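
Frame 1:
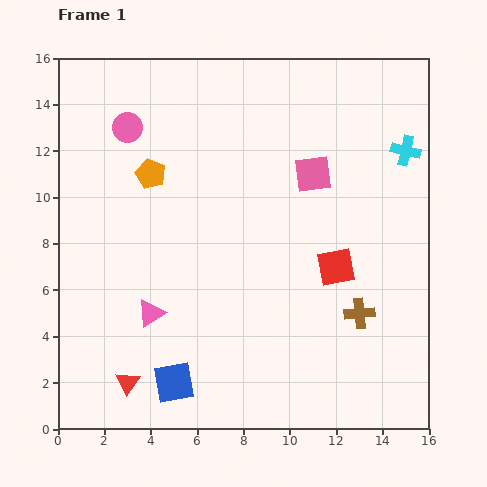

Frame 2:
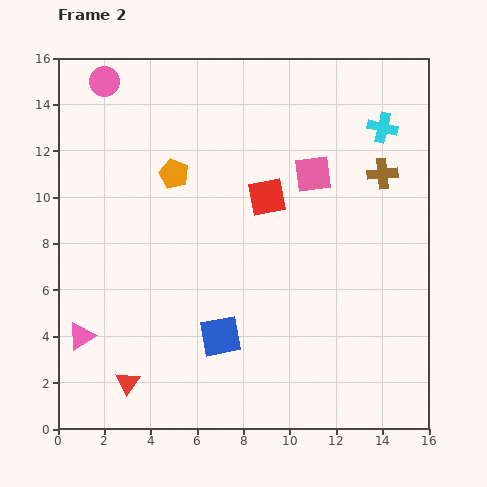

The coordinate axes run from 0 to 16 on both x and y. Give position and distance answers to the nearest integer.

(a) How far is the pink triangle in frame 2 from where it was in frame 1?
3

The pink triangle moved from (4, 5) to (1, 4), a distance of √(3² + 1²) ≈ 3.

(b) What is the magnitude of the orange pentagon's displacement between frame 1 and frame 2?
1

The orange pentagon moved from (4, 11) to (5, 11), a distance of √(1² + 0²) ≈ 1.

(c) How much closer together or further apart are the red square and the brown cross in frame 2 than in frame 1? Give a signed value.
+3

Distance in frame 1: 2. Distance in frame 2: 5.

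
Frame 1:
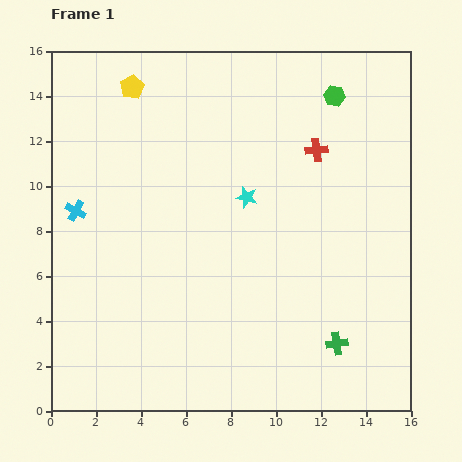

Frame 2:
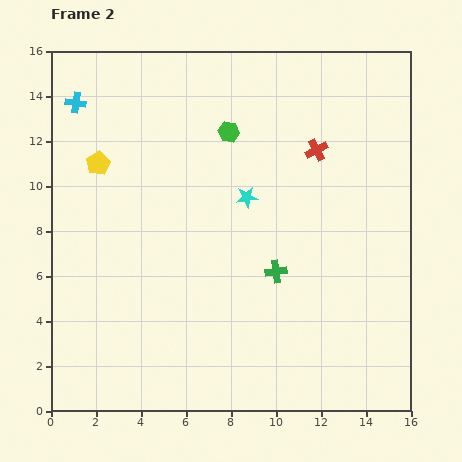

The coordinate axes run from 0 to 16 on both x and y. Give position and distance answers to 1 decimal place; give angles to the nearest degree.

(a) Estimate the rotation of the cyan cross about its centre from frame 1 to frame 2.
21° counter-clockwise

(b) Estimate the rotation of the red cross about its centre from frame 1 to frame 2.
21° counter-clockwise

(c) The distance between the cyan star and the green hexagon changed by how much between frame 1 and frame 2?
-3.0

Distance in frame 1: 6.0. Distance in frame 2: 3.0.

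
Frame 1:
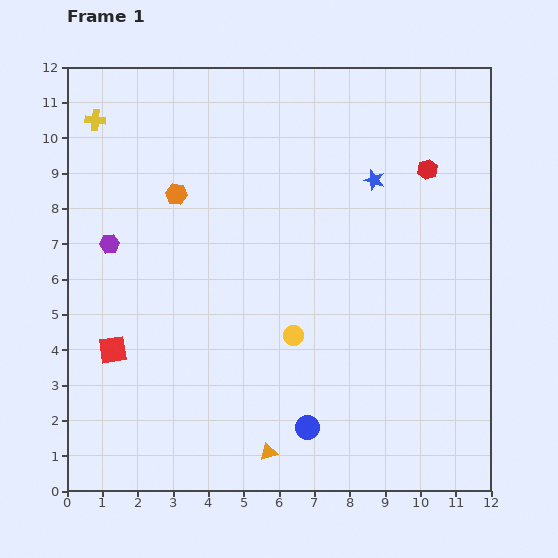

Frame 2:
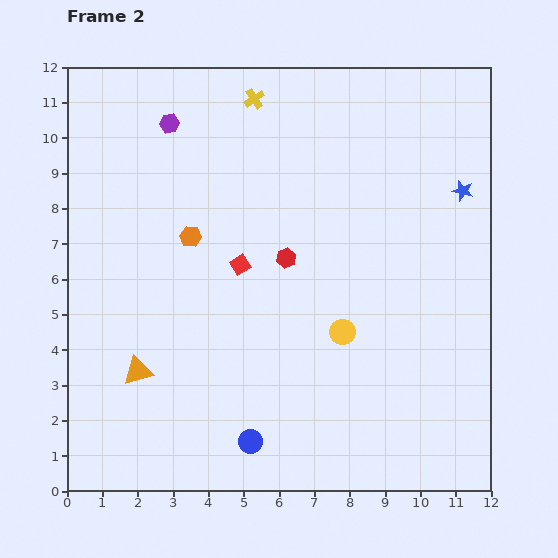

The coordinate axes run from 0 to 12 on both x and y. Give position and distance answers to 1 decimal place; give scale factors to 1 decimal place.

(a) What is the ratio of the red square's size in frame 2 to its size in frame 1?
0.7×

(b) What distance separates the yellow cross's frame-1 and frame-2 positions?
4.5

The yellow cross moved from (0.8, 10.5) to (5.3, 11.1), a distance of √(4.5² + 0.6²) ≈ 4.5.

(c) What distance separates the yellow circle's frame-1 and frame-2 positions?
1.4

The yellow circle moved from (6.4, 4.4) to (7.8, 4.5), a distance of √(1.4² + 0.1²) ≈ 1.4.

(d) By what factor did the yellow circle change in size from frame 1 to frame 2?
1.3×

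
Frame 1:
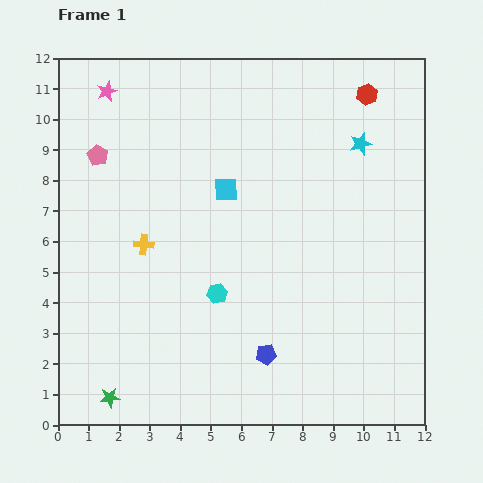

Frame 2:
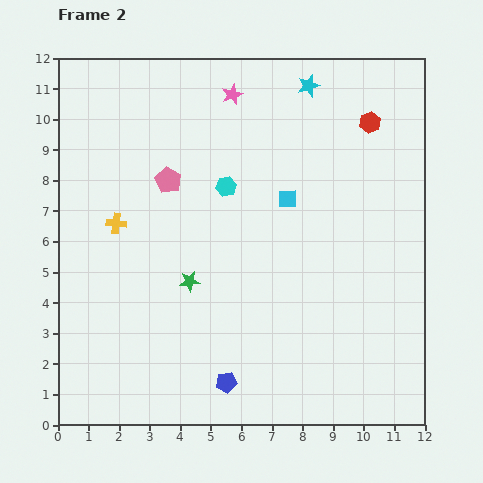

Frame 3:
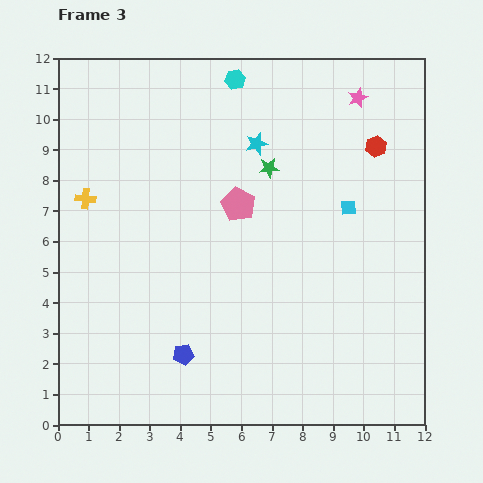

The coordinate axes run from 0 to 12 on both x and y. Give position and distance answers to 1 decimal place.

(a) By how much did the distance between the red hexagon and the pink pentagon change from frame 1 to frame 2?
-2.1

Distance in frame 1: 9.0. Distance in frame 2: 6.9.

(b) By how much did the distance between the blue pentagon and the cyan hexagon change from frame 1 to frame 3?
+6.6

Distance in frame 1: 2.6. Distance in frame 3: 9.2.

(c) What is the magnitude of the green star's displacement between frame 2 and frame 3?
4.5

The green star moved from (4.3, 4.7) to (6.9, 8.4), a distance of √(2.6² + 3.7²) ≈ 4.5.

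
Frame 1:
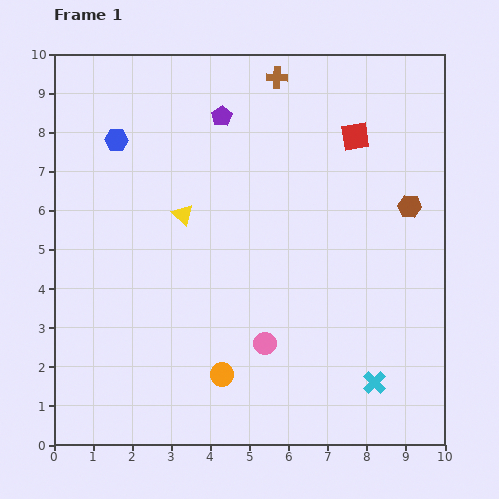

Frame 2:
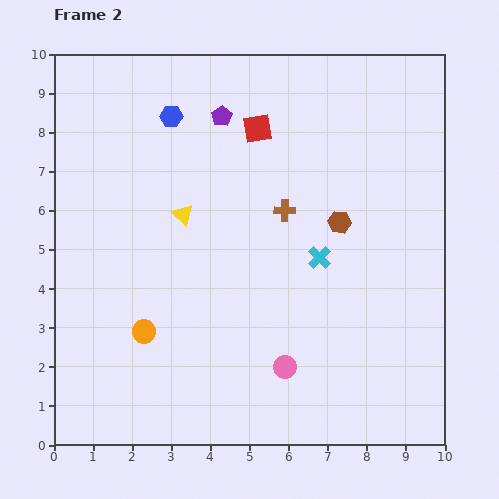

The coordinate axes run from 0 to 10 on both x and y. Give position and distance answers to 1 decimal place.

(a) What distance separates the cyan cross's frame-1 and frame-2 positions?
3.5

The cyan cross moved from (8.2, 1.6) to (6.8, 4.8), a distance of √(1.4² + 3.2²) ≈ 3.5.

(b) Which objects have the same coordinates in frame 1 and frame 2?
the yellow triangle, the purple pentagon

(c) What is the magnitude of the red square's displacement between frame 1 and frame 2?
2.5

The red square moved from (7.7, 7.9) to (5.2, 8.1), a distance of √(2.5² + 0.2²) ≈ 2.5.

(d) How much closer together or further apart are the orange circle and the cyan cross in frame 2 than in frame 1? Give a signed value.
+1.0

Distance in frame 1: 3.9. Distance in frame 2: 4.9.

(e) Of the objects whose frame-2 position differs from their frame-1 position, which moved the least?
the pink circle

(moved 0.8)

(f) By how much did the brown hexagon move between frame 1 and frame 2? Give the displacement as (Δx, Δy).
(-1.8, -0.4)

The brown hexagon was at (9.1, 6.1) in frame 1 and (7.3, 5.7) in frame 2.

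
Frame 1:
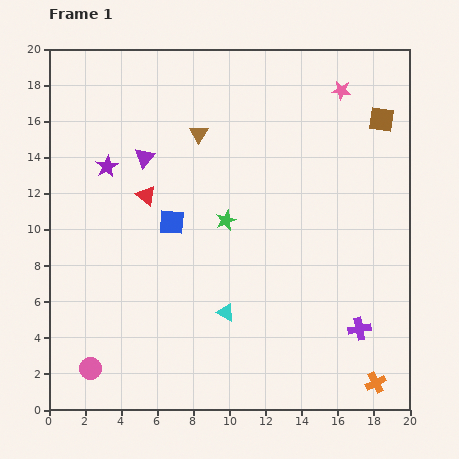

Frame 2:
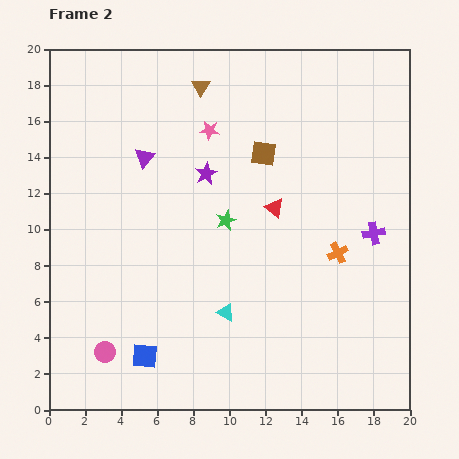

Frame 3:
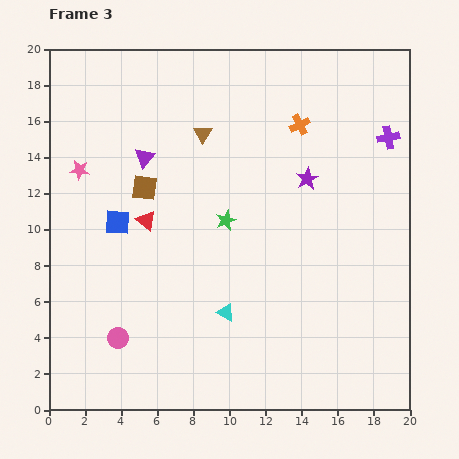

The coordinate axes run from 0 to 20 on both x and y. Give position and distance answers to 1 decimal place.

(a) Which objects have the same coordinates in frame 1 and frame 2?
the cyan triangle, the green star, the purple triangle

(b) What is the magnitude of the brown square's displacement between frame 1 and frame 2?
6.8

The brown square moved from (18.4, 16.1) to (11.9, 14.2), a distance of √(6.5² + 1.9²) ≈ 6.8.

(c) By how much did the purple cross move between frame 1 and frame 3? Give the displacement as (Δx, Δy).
(1.6, 10.6)

The purple cross was at (17.2, 4.5) in frame 1 and (18.8, 15.1) in frame 3.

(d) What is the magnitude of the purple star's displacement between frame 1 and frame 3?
11.1

The purple star moved from (3.2, 13.5) to (14.3, 12.8), a distance of √(11.1² + 0.7²) ≈ 11.1.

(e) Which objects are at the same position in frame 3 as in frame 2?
the cyan triangle, the green star, the purple triangle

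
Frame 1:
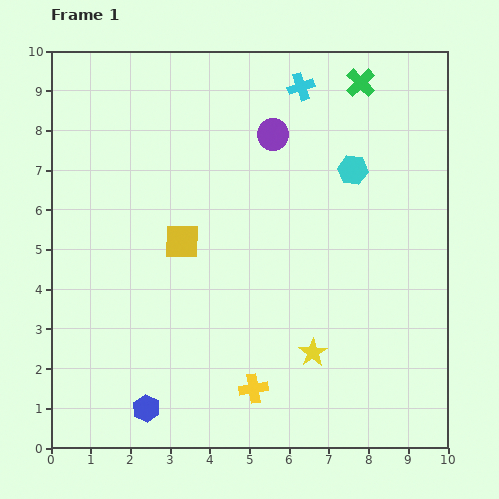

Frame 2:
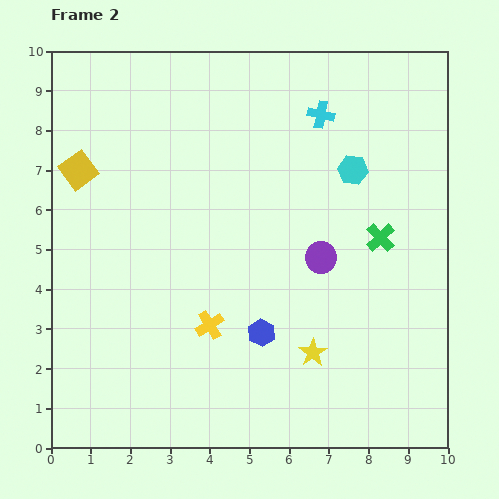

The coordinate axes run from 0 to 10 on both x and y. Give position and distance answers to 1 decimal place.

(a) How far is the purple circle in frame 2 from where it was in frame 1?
3.3

The purple circle moved from (5.6, 7.9) to (6.8, 4.8), a distance of √(1.2² + 3.1²) ≈ 3.3.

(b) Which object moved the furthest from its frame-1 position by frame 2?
the green cross

(moved 3.9; next 3.5)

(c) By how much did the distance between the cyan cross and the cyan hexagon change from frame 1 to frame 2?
-0.9

Distance in frame 1: 2.5. Distance in frame 2: 1.6.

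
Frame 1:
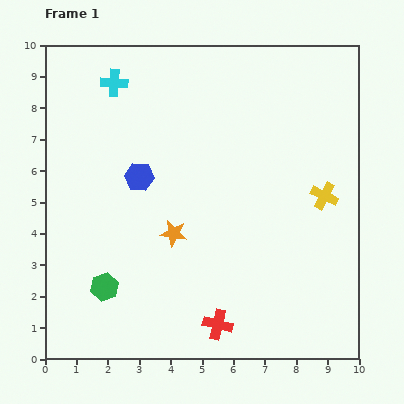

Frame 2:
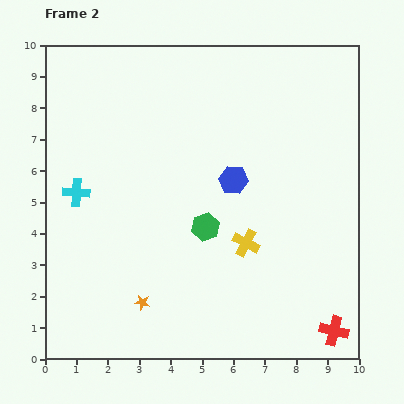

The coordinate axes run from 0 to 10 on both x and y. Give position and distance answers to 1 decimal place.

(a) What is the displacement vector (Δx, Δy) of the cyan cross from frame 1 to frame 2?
(-1.2, -3.5)

The cyan cross was at (2.2, 8.8) in frame 1 and (1.0, 5.3) in frame 2.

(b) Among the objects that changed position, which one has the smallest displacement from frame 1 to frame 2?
the orange star

(moved 2.4)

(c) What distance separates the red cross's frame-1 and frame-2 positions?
3.7

The red cross moved from (5.5, 1.1) to (9.2, 0.9), a distance of √(3.7² + 0.2²) ≈ 3.7.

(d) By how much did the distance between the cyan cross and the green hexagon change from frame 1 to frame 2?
-2.3

Distance in frame 1: 6.5. Distance in frame 2: 4.2.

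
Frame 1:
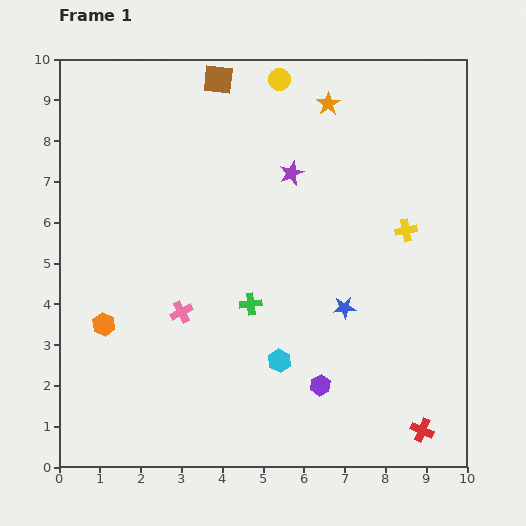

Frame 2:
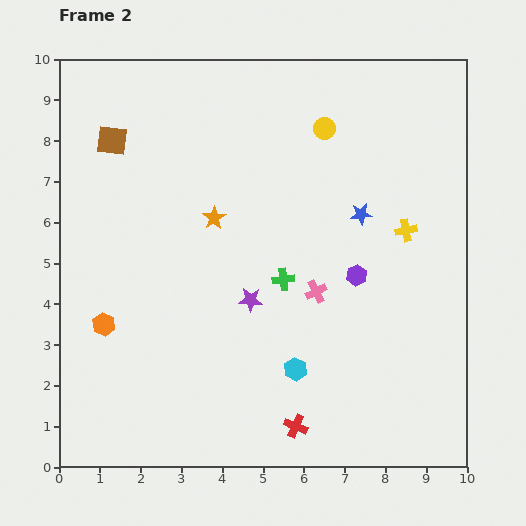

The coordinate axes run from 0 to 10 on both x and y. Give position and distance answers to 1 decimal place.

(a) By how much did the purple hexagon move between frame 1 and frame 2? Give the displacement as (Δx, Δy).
(0.9, 2.7)

The purple hexagon was at (6.4, 2.0) in frame 1 and (7.3, 4.7) in frame 2.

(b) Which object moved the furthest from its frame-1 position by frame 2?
the orange star

(moved 4.0; next 3.3)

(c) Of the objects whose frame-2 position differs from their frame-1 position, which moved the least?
the cyan hexagon

(moved 0.4)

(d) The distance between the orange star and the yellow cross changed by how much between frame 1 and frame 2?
+1.1

Distance in frame 1: 3.6. Distance in frame 2: 4.7.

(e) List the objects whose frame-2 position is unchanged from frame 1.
the yellow cross, the orange hexagon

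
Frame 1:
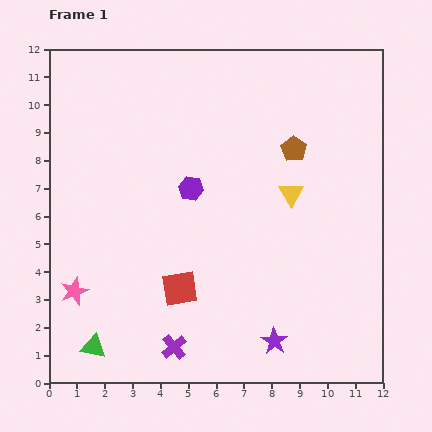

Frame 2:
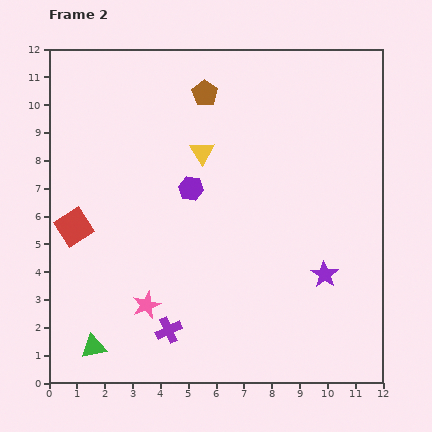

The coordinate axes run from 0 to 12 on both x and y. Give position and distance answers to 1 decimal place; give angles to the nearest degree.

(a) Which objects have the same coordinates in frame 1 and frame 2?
the purple hexagon, the green triangle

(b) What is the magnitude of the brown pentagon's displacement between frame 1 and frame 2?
3.8

The brown pentagon moved from (8.8, 8.4) to (5.6, 10.4), a distance of √(3.2² + 2.0²) ≈ 3.8.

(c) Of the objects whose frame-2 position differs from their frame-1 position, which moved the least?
the purple cross

(moved 0.6)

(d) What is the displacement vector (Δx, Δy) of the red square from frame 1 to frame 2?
(-3.8, 2.2)

The red square was at (4.7, 3.4) in frame 1 and (0.9, 5.6) in frame 2.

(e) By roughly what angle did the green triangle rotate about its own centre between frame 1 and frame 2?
23° counter-clockwise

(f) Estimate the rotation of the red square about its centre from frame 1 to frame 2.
24° counter-clockwise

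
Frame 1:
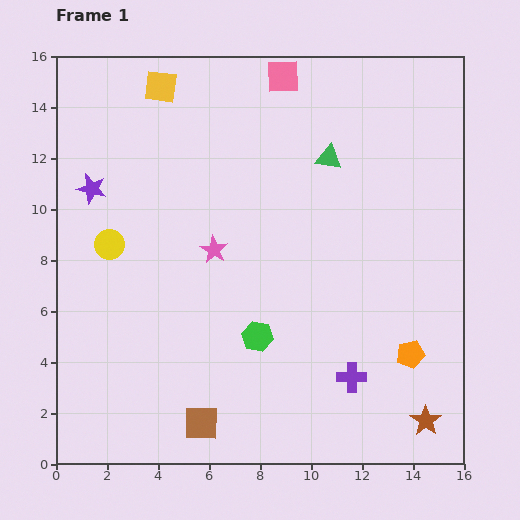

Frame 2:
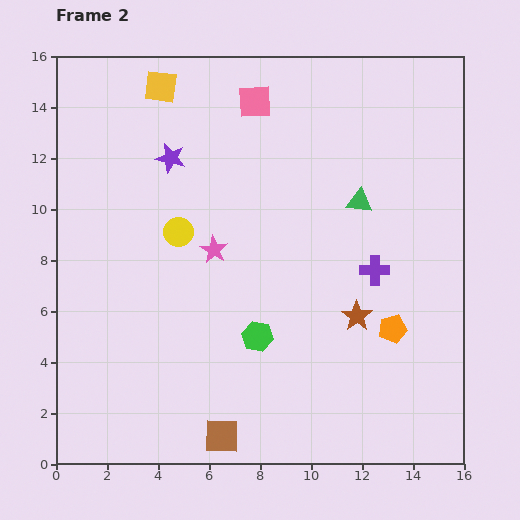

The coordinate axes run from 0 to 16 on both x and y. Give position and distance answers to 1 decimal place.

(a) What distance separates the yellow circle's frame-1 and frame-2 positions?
2.7

The yellow circle moved from (2.1, 8.6) to (4.8, 9.1), a distance of √(2.7² + 0.5²) ≈ 2.7.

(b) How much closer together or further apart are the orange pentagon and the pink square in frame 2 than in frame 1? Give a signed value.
-1.6

Distance in frame 1: 12.0. Distance in frame 2: 10.4.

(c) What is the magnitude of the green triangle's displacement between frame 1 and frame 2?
2.1

The green triangle moved from (10.7, 12.0) to (11.9, 10.3), a distance of √(1.2² + 1.7²) ≈ 2.1.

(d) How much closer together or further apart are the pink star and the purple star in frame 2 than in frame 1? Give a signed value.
-1.4

Distance in frame 1: 5.4. Distance in frame 2: 4.0.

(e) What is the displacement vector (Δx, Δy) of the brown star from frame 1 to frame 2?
(-2.7, 4.1)

The brown star was at (14.5, 1.7) in frame 1 and (11.8, 5.8) in frame 2.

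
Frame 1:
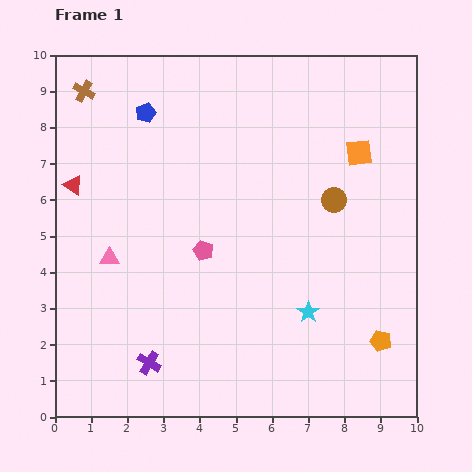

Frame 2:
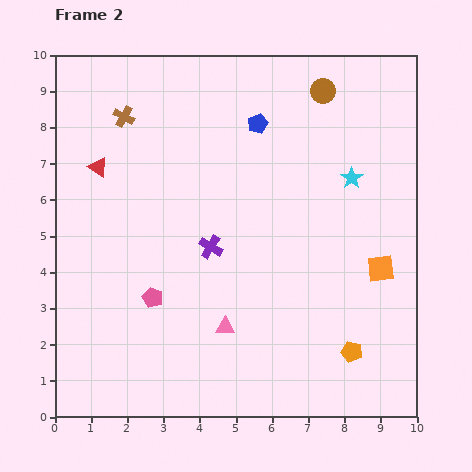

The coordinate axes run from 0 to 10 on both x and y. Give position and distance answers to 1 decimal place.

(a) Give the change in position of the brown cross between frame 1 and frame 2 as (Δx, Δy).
(1.1, -0.7)

The brown cross was at (0.8, 9.0) in frame 1 and (1.9, 8.3) in frame 2.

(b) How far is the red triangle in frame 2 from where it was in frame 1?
0.9

The red triangle moved from (0.5, 6.4) to (1.2, 6.9), a distance of √(0.7² + 0.5²) ≈ 0.9.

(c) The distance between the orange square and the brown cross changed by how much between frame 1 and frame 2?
+0.4

Distance in frame 1: 7.8. Distance in frame 2: 8.2.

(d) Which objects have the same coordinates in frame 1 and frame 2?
none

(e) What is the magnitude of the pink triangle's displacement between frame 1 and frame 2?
3.7

The pink triangle moved from (1.5, 4.4) to (4.7, 2.5), a distance of √(3.2² + 1.9²) ≈ 3.7.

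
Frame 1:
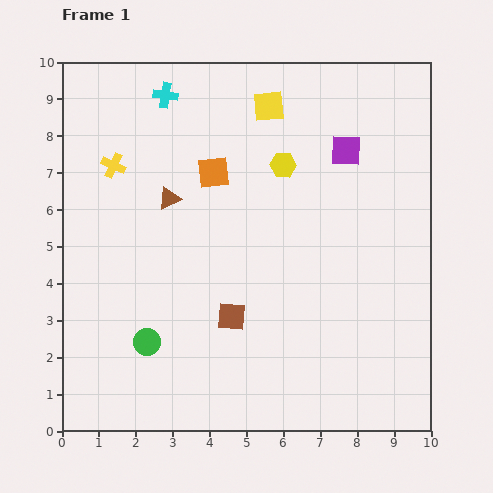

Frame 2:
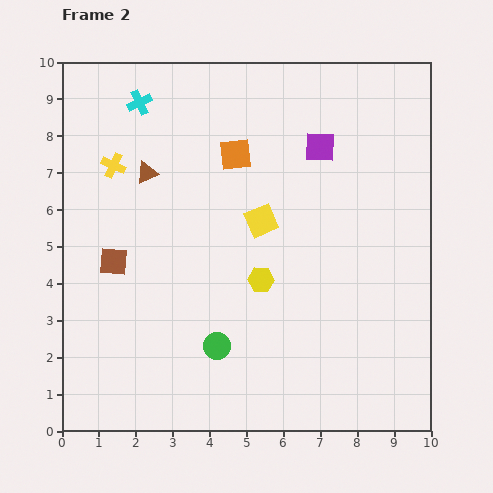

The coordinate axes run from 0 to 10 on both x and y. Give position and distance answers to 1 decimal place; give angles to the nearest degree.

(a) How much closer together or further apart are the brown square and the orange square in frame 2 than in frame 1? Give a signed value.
+0.5

Distance in frame 1: 3.9. Distance in frame 2: 4.4.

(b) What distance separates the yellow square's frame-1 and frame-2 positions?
3.1

The yellow square moved from (5.6, 8.8) to (5.4, 5.7), a distance of √(0.2² + 3.1²) ≈ 3.1.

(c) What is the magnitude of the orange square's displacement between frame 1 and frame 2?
0.8

The orange square moved from (4.1, 7.0) to (4.7, 7.5), a distance of √(0.6² + 0.5²) ≈ 0.8.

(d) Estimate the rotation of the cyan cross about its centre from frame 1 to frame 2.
34° counter-clockwise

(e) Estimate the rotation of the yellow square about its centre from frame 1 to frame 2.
18° counter-clockwise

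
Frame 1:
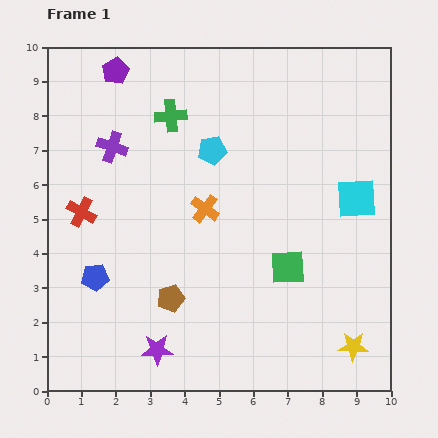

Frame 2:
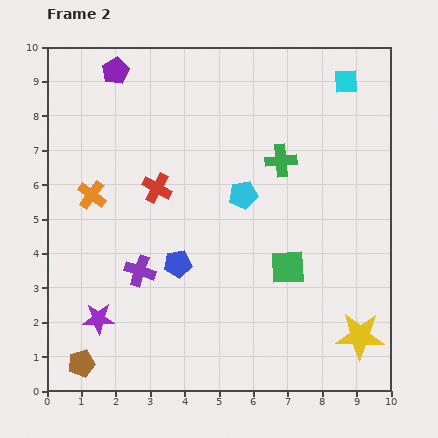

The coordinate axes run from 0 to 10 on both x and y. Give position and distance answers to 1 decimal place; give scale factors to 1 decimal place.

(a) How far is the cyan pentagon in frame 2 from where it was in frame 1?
1.6

The cyan pentagon moved from (4.8, 7.0) to (5.7, 5.7), a distance of √(0.9² + 1.3²) ≈ 1.6.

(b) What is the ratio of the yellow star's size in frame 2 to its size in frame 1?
1.6×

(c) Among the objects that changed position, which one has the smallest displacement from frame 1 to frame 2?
the yellow star

(moved 0.4)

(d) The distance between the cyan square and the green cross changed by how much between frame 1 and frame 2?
-2.9

Distance in frame 1: 5.9. Distance in frame 2: 3.0.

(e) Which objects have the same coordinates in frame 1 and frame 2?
the green square, the purple pentagon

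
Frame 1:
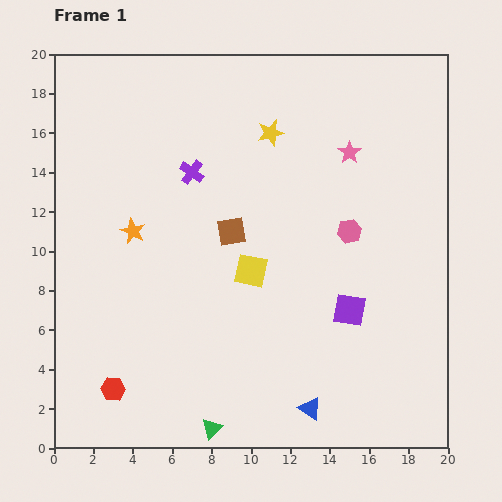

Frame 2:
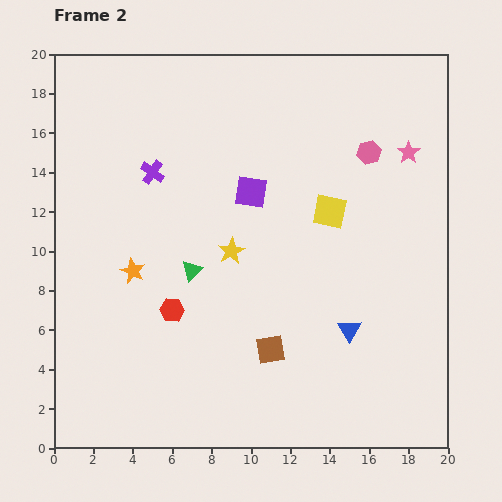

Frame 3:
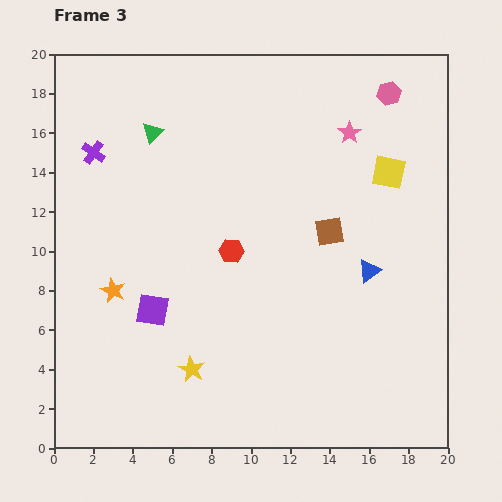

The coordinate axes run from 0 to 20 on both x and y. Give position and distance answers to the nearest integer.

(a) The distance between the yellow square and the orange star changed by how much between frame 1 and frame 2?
+4

Distance in frame 1: 6. Distance in frame 2: 10.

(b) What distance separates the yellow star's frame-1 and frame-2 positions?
6

The yellow star moved from (11, 16) to (9, 10), a distance of √(2² + 6²) ≈ 6.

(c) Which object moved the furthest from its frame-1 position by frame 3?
the green triangle

(moved 15; next 13)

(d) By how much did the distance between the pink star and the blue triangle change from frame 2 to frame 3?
-2

Distance in frame 2: 9. Distance in frame 3: 7.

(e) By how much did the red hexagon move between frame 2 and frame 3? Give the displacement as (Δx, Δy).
(3, 3)

The red hexagon was at (6, 7) in frame 2 and (9, 10) in frame 3.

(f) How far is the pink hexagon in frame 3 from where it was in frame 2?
3

The pink hexagon moved from (16, 15) to (17, 18), a distance of √(1² + 3²) ≈ 3.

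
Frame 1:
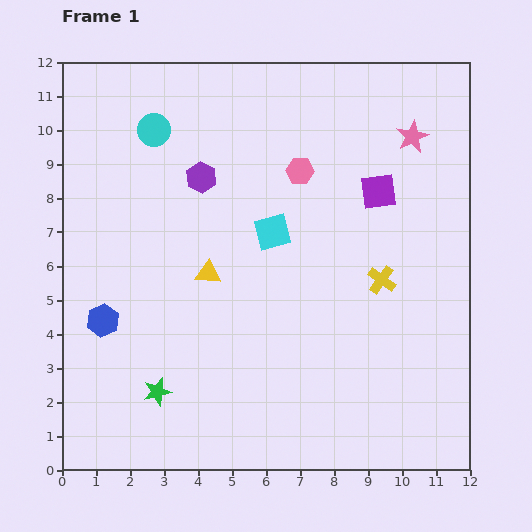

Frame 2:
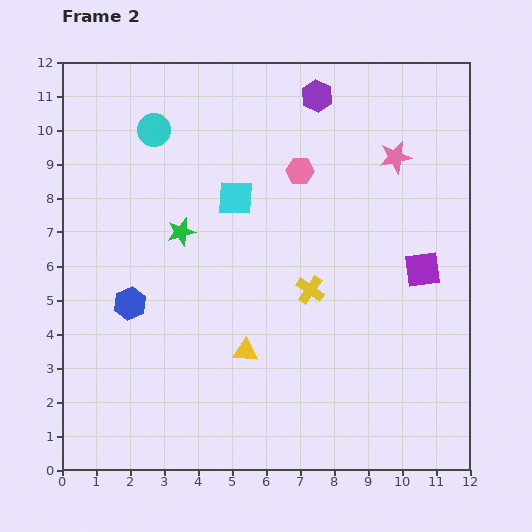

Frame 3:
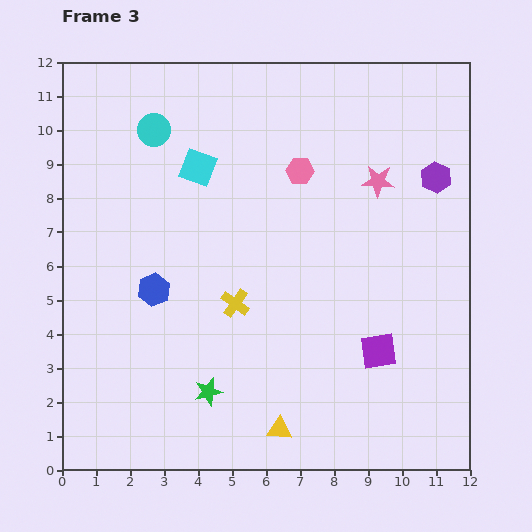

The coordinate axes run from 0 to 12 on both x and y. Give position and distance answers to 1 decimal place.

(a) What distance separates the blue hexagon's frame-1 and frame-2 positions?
0.9

The blue hexagon moved from (1.2, 4.4) to (2.0, 4.9), a distance of √(0.8² + 0.5²) ≈ 0.9.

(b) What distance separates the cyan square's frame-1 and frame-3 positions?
2.9

The cyan square moved from (6.2, 7.0) to (4.0, 8.9), a distance of √(2.2² + 1.9²) ≈ 2.9.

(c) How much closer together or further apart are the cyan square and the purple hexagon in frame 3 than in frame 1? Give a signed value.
+4.4

Distance in frame 1: 2.6. Distance in frame 3: 7.0.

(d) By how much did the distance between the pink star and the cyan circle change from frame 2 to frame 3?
-0.3

Distance in frame 2: 7.1. Distance in frame 3: 6.8.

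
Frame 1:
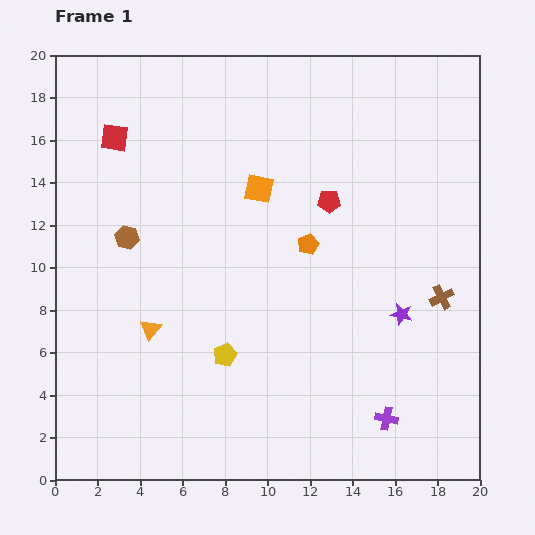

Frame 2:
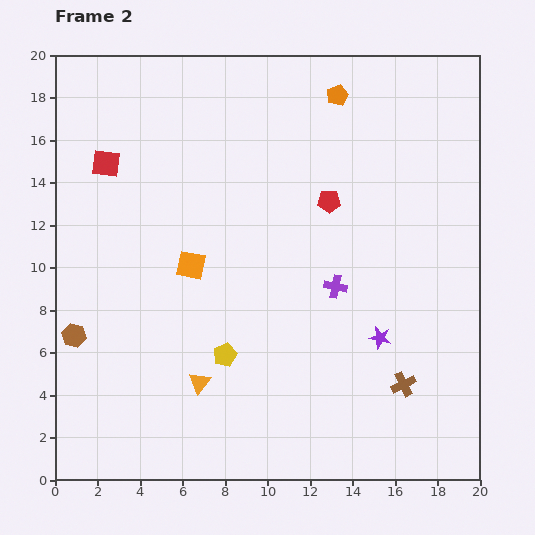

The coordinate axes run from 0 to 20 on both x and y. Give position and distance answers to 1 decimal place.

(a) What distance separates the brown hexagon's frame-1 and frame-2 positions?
5.2

The brown hexagon moved from (3.4, 11.4) to (0.9, 6.8), a distance of √(2.5² + 4.6²) ≈ 5.2.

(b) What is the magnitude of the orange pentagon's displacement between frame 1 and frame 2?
7.1

The orange pentagon moved from (11.9, 11.1) to (13.3, 18.1), a distance of √(1.4² + 7.0²) ≈ 7.1.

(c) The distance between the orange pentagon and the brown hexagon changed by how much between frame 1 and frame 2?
+8.3

Distance in frame 1: 8.5. Distance in frame 2: 16.8.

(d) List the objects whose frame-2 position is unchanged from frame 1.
the yellow pentagon, the red pentagon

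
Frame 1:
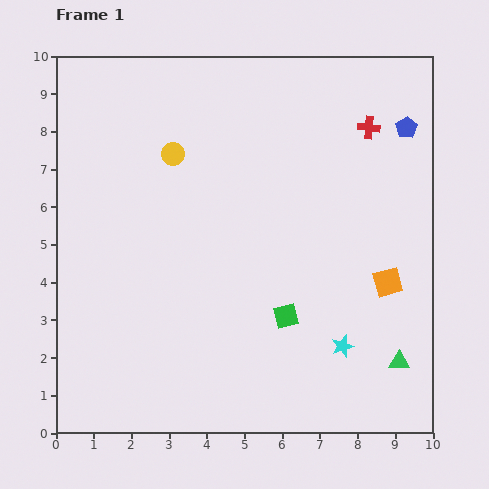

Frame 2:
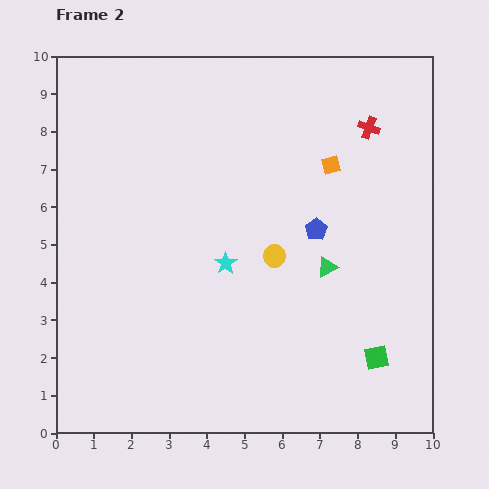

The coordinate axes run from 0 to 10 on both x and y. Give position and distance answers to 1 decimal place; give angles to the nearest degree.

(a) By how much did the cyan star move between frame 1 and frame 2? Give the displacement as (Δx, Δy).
(-3.1, 2.2)

The cyan star was at (7.6, 2.3) in frame 1 and (4.5, 4.5) in frame 2.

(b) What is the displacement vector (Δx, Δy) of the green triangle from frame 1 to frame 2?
(-1.9, 2.5)

The green triangle was at (9.1, 1.9) in frame 1 and (7.2, 4.4) in frame 2.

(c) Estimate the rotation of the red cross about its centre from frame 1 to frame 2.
15° clockwise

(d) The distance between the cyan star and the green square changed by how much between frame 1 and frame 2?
+3.0

Distance in frame 1: 1.7. Distance in frame 2: 4.7.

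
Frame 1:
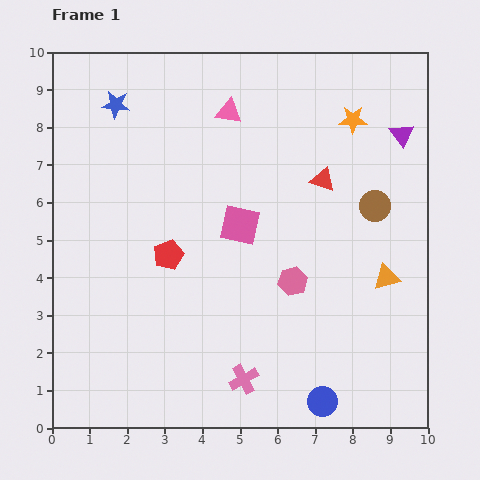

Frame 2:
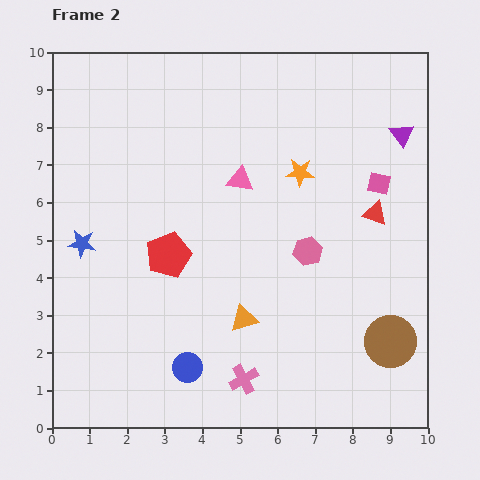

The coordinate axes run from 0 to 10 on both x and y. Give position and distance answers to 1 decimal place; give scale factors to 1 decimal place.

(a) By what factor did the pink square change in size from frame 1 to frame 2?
0.6×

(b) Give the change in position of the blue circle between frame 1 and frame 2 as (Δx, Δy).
(-3.6, 0.9)

The blue circle was at (7.2, 0.7) in frame 1 and (3.6, 1.6) in frame 2.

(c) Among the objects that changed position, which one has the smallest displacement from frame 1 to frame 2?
the pink hexagon

(moved 0.9)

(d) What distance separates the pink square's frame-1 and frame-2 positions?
3.9

The pink square moved from (5.0, 5.4) to (8.7, 6.5), a distance of √(3.7² + 1.1²) ≈ 3.9.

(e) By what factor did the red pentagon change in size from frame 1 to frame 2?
1.5×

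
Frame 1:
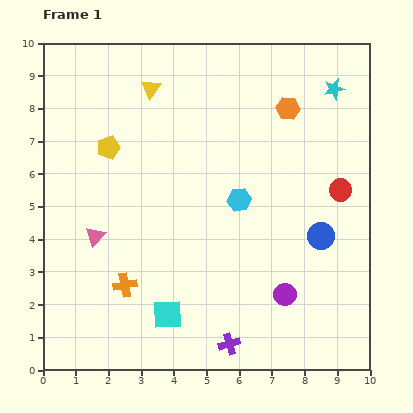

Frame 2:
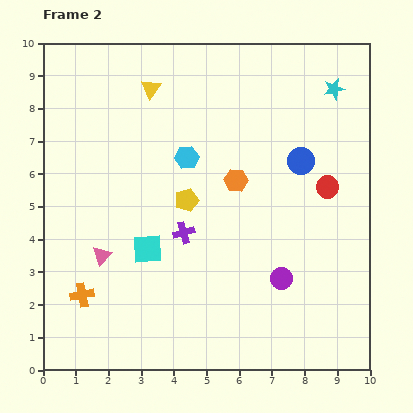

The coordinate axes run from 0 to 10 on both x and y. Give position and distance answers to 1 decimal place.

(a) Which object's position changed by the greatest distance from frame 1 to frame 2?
the purple cross

(moved 3.7; next 2.9)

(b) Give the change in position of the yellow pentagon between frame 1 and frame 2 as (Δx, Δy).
(2.4, -1.6)

The yellow pentagon was at (2.0, 6.8) in frame 1 and (4.4, 5.2) in frame 2.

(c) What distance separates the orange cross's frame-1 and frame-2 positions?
1.3

The orange cross moved from (2.5, 2.6) to (1.2, 2.3), a distance of √(1.3² + 0.3²) ≈ 1.3.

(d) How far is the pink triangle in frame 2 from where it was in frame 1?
0.6

The pink triangle moved from (1.6, 4.1) to (1.8, 3.5), a distance of √(0.2² + 0.6²) ≈ 0.6.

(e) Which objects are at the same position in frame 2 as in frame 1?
the yellow triangle, the cyan star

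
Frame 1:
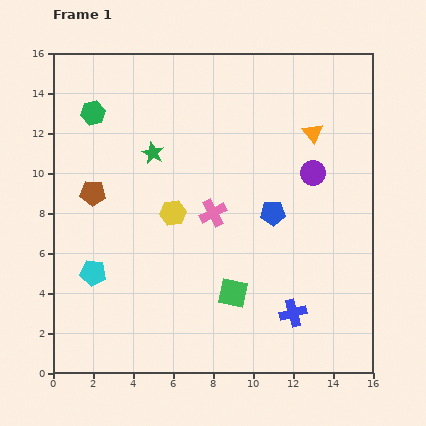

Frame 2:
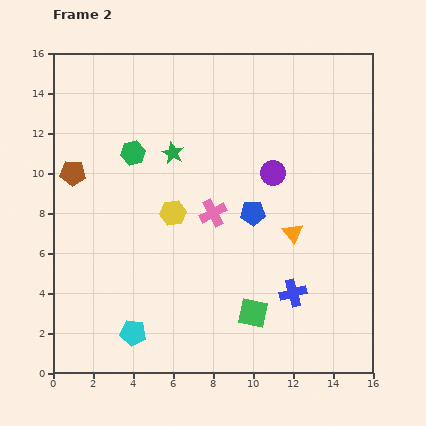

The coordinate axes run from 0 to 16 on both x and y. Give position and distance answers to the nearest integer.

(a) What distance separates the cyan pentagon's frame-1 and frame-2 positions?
4

The cyan pentagon moved from (2, 5) to (4, 2), a distance of √(2² + 3²) ≈ 4.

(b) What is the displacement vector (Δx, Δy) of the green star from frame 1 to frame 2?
(1, 0)

The green star was at (5, 11) in frame 1 and (6, 11) in frame 2.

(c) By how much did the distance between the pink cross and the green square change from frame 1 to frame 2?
+1

Distance in frame 1: 4. Distance in frame 2: 5.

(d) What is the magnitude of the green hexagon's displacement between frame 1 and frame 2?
3

The green hexagon moved from (2, 13) to (4, 11), a distance of √(2² + 2²) ≈ 3.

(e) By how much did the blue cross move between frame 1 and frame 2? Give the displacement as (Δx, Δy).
(0, 1)

The blue cross was at (12, 3) in frame 1 and (12, 4) in frame 2.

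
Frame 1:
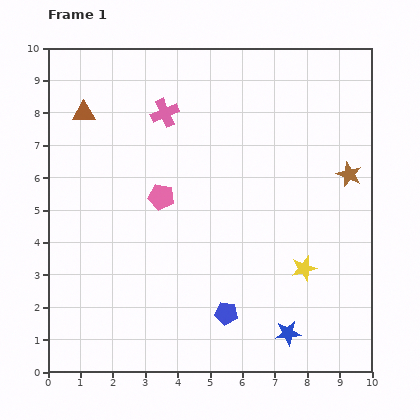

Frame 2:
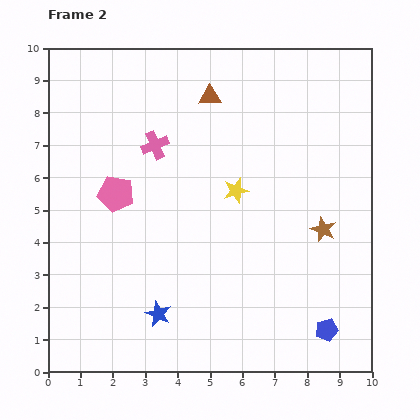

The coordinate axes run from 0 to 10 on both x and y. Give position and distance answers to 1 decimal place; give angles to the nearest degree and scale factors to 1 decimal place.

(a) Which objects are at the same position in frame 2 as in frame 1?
none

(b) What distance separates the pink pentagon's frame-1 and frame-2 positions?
1.4

The pink pentagon moved from (3.5, 5.4) to (2.1, 5.5), a distance of √(1.4² + 0.1²) ≈ 1.4.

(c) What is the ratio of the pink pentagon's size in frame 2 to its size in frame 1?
1.4×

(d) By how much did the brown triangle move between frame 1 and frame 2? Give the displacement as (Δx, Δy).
(3.9, 0.5)

The brown triangle was at (1.1, 8.0) in frame 1 and (5.0, 8.5) in frame 2.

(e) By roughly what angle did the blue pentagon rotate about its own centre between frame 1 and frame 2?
22° counter-clockwise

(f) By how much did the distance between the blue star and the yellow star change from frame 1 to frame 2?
+2.4

Distance in frame 1: 2.1. Distance in frame 2: 4.5.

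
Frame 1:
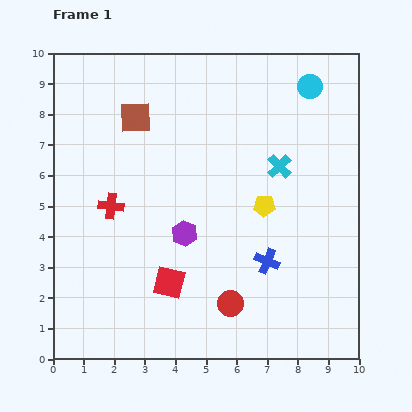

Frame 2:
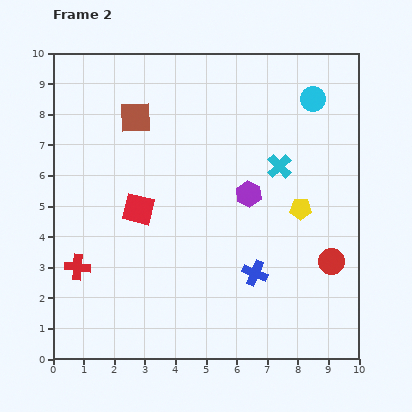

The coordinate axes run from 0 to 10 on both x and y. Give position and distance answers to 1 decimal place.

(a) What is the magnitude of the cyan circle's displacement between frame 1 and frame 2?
0.4

The cyan circle moved from (8.4, 8.9) to (8.5, 8.5), a distance of √(0.1² + 0.4²) ≈ 0.4.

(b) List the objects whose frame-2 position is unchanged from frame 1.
the cyan cross, the brown square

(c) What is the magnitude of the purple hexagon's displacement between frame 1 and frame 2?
2.5

The purple hexagon moved from (4.3, 4.1) to (6.4, 5.4), a distance of √(2.1² + 1.3²) ≈ 2.5.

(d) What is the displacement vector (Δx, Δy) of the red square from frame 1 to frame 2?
(-1.0, 2.4)

The red square was at (3.8, 2.5) in frame 1 and (2.8, 4.9) in frame 2.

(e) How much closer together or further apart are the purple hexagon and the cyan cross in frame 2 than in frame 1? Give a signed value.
-2.5

Distance in frame 1: 3.8. Distance in frame 2: 1.3.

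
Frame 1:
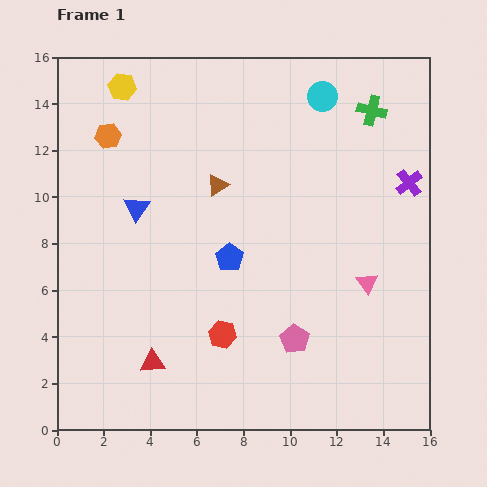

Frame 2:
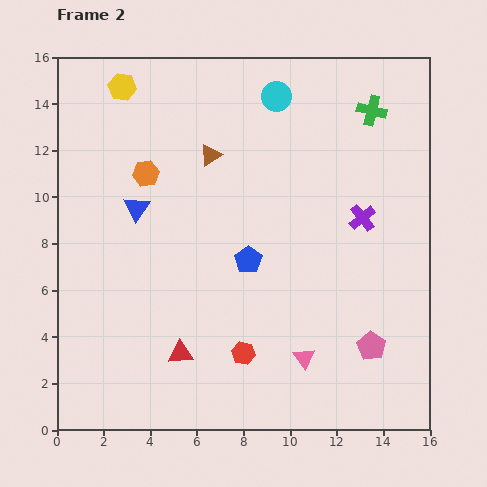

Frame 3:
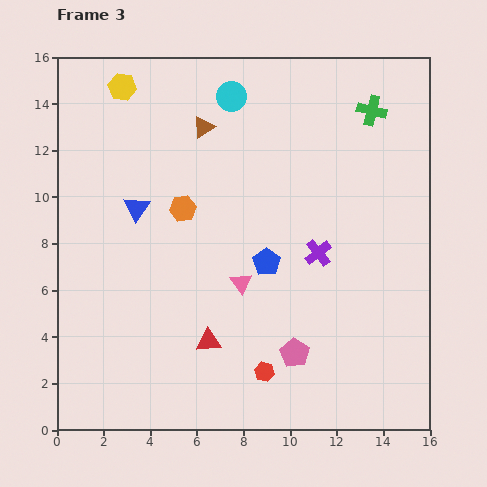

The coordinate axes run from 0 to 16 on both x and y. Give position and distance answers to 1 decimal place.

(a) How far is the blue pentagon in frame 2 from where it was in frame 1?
0.8

The blue pentagon moved from (7.4, 7.4) to (8.2, 7.3), a distance of √(0.8² + 0.1²) ≈ 0.8.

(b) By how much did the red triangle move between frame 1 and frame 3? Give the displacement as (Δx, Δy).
(2.4, 0.9)

The red triangle was at (4.1, 2.9) in frame 1 and (6.5, 3.8) in frame 3.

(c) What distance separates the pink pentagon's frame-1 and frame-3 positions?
0.6

The pink pentagon moved from (10.2, 3.9) to (10.2, 3.3), a distance of √(0.0² + 0.6²) ≈ 0.6.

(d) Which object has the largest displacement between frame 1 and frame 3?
the pink triangle

(moved 5.4; next 4.9)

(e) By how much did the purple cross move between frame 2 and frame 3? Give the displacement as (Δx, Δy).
(-1.9, -1.5)

The purple cross was at (13.1, 9.1) in frame 2 and (11.2, 7.6) in frame 3.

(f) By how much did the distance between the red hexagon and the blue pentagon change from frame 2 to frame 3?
+0.7

Distance in frame 2: 4.0. Distance in frame 3: 4.7.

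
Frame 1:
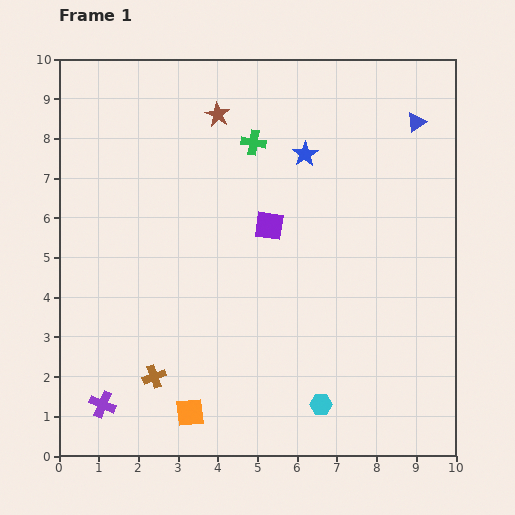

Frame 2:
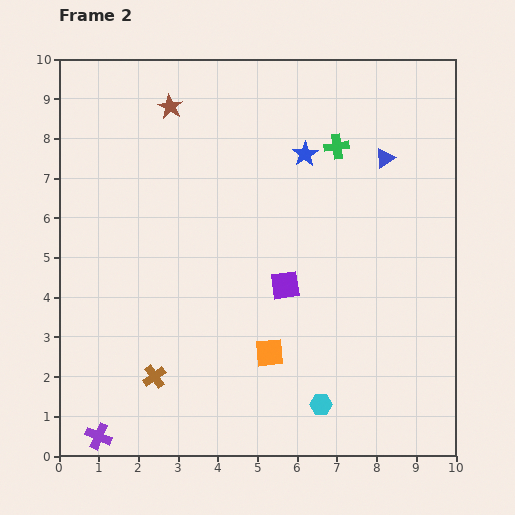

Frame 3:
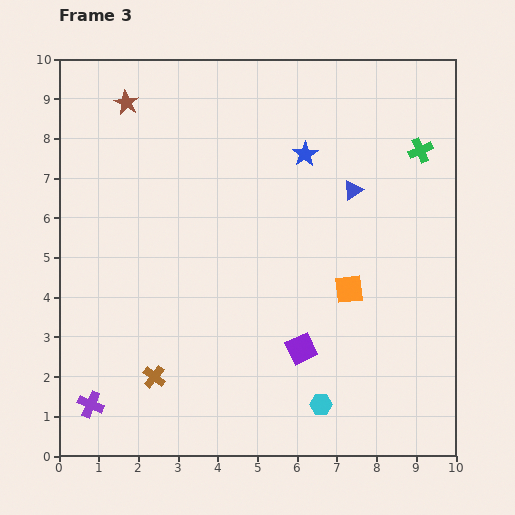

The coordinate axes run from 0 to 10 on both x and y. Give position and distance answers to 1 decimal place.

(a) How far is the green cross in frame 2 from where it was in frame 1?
2.1

The green cross moved from (4.9, 7.9) to (7.0, 7.8), a distance of √(2.1² + 0.1²) ≈ 2.1.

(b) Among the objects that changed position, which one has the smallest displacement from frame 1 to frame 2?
the purple cross

(moved 0.8)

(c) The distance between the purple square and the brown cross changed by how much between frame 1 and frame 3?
-1.0

Distance in frame 1: 4.8. Distance in frame 3: 3.8.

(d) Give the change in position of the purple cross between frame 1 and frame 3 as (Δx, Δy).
(-0.3, 0.0)

The purple cross was at (1.1, 1.3) in frame 1 and (0.8, 1.3) in frame 3.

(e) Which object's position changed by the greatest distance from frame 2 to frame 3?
the orange square

(moved 2.6; next 2.1)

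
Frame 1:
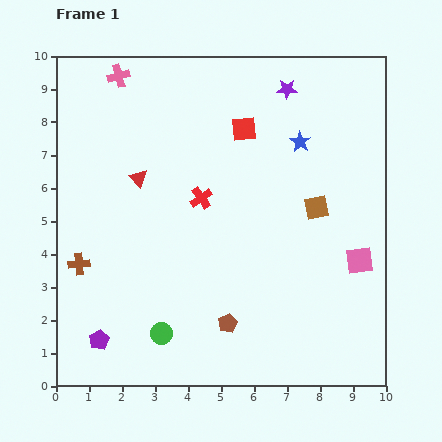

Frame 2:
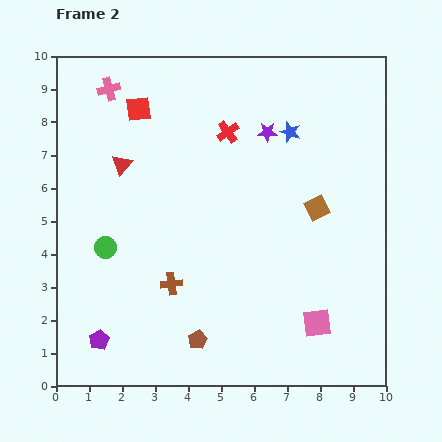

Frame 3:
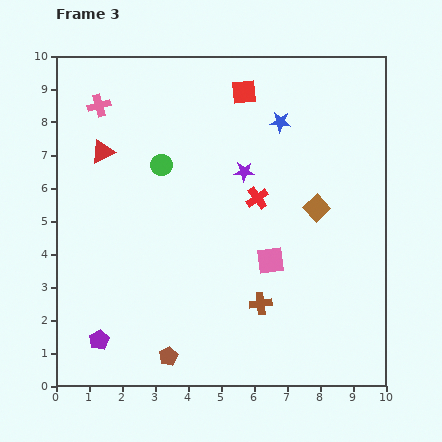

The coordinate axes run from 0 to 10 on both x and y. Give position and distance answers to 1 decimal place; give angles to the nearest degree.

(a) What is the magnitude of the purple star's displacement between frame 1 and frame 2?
1.4

The purple star moved from (7.0, 9.0) to (6.4, 7.7), a distance of √(0.6² + 1.3²) ≈ 1.4.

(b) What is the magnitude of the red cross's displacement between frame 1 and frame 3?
1.7

The red cross moved from (4.4, 5.7) to (6.1, 5.7), a distance of √(1.7² + 0.0²) ≈ 1.7.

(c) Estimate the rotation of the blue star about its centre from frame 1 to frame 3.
30° counter-clockwise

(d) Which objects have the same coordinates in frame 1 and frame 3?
the brown square, the purple pentagon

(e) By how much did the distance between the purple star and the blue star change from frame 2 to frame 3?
+1.2

Distance in frame 2: 0.7. Distance in frame 3: 1.9.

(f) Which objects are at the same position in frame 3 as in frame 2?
the brown square, the purple pentagon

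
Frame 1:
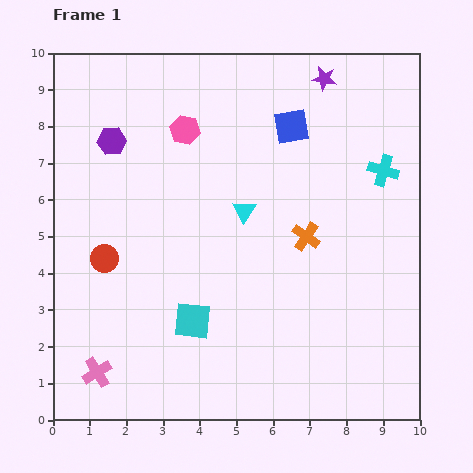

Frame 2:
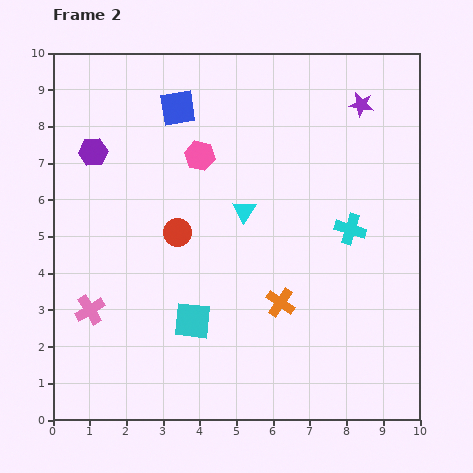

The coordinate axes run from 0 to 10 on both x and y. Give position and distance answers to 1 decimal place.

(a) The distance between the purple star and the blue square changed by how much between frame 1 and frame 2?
+3.4

Distance in frame 1: 1.6. Distance in frame 2: 5.0.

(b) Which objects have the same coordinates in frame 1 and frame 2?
the cyan square, the cyan triangle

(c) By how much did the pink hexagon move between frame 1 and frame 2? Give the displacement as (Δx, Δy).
(0.4, -0.7)

The pink hexagon was at (3.6, 7.9) in frame 1 and (4.0, 7.2) in frame 2.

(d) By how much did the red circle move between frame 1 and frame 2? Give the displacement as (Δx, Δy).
(2.0, 0.7)

The red circle was at (1.4, 4.4) in frame 1 and (3.4, 5.1) in frame 2.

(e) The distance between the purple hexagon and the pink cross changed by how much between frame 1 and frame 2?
-2.0

Distance in frame 1: 6.3. Distance in frame 2: 4.3.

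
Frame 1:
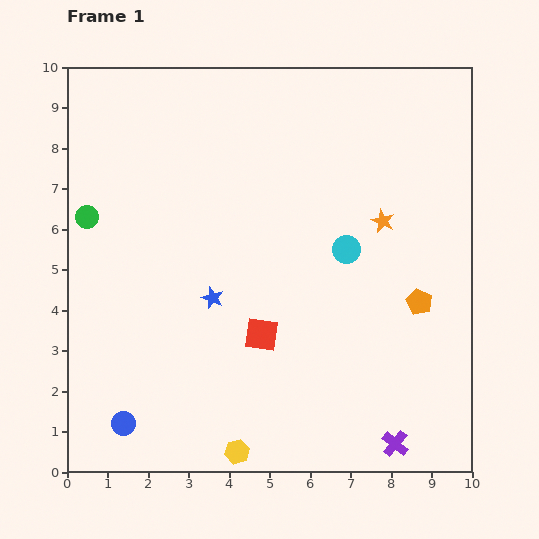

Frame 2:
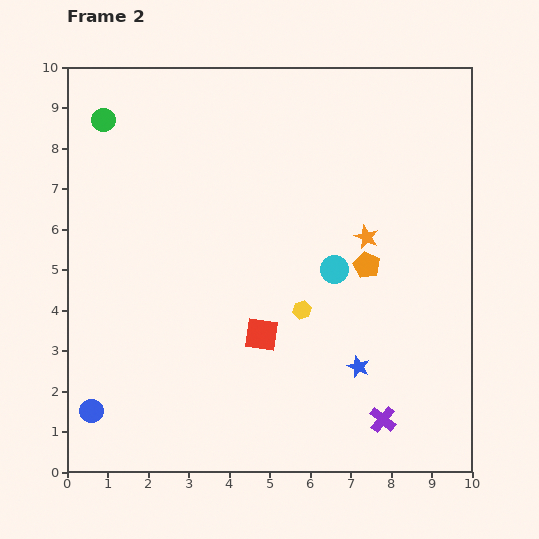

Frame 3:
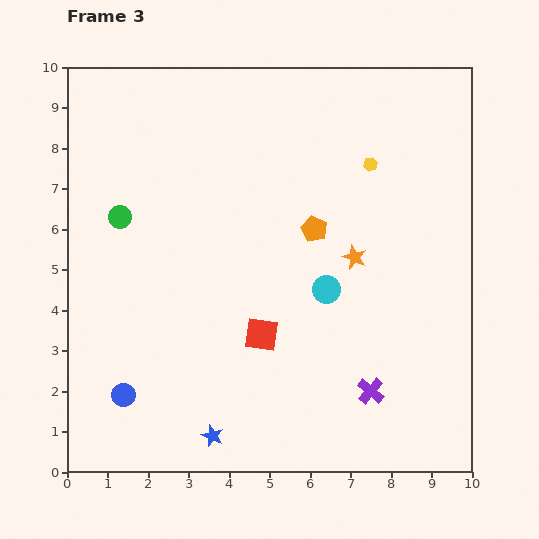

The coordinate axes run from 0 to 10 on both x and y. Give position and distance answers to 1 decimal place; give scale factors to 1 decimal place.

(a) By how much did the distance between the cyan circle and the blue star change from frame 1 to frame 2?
-1.0

Distance in frame 1: 3.5. Distance in frame 2: 2.5.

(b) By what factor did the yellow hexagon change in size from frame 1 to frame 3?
0.6×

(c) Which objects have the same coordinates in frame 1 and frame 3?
the red square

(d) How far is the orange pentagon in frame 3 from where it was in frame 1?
3.2

The orange pentagon moved from (8.7, 4.2) to (6.1, 6.0), a distance of √(2.6² + 1.8²) ≈ 3.2.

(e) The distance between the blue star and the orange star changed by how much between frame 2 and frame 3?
+2.4

Distance in frame 2: 3.2. Distance in frame 3: 5.6.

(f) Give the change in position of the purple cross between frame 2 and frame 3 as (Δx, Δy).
(-0.3, 0.7)

The purple cross was at (7.8, 1.3) in frame 2 and (7.5, 2.0) in frame 3.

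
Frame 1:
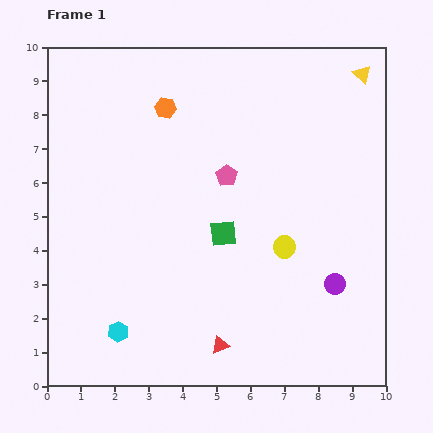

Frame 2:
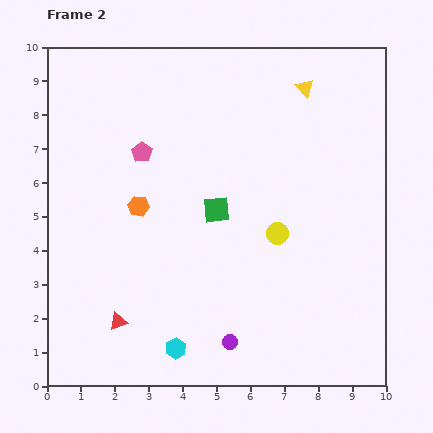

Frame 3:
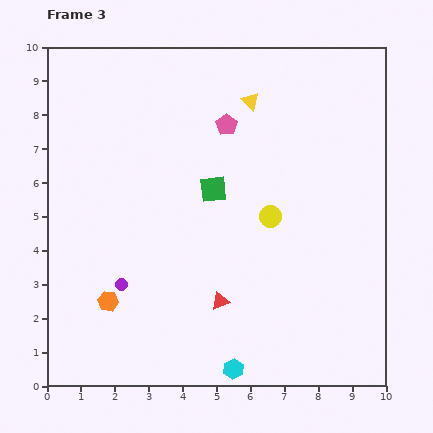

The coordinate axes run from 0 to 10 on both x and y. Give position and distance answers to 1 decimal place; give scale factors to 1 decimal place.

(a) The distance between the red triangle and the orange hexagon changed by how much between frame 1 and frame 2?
-3.7

Distance in frame 1: 7.2. Distance in frame 2: 3.5.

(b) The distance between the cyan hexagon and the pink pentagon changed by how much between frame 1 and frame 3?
+1.6

Distance in frame 1: 5.6. Distance in frame 3: 7.2.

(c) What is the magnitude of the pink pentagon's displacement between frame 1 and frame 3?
1.5

The pink pentagon moved from (5.3, 6.2) to (5.3, 7.7), a distance of √(0.0² + 1.5²) ≈ 1.5.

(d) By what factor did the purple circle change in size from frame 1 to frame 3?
0.6×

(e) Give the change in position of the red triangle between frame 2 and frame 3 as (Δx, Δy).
(3.0, 0.6)

The red triangle was at (2.1, 1.9) in frame 2 and (5.1, 2.5) in frame 3.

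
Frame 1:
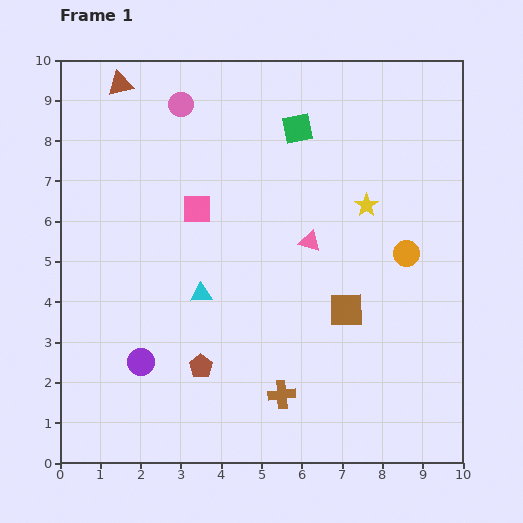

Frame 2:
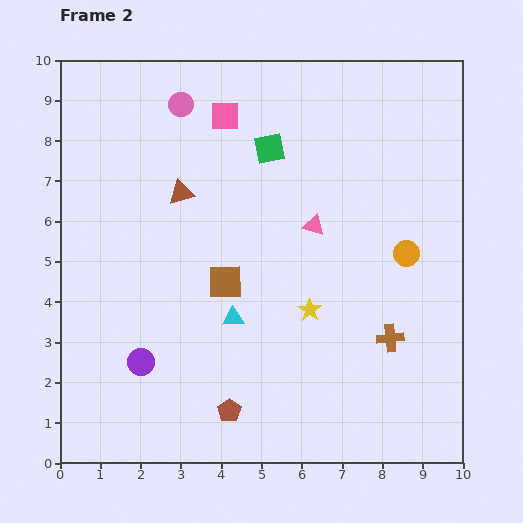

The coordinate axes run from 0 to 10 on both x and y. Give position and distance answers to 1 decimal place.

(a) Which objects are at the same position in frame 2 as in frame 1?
the orange circle, the purple circle, the pink circle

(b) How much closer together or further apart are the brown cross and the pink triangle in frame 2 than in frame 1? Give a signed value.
-0.5

Distance in frame 1: 3.9. Distance in frame 2: 3.4.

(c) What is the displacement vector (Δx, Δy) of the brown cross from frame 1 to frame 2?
(2.7, 1.4)

The brown cross was at (5.5, 1.7) in frame 1 and (8.2, 3.1) in frame 2.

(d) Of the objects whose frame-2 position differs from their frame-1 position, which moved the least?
the pink triangle

(moved 0.4)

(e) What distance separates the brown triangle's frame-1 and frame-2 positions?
3.1

The brown triangle moved from (1.5, 9.4) to (3.0, 6.7), a distance of √(1.5² + 2.7²) ≈ 3.1.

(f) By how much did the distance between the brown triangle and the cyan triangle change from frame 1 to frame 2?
-2.2

Distance in frame 1: 5.6. Distance in frame 2: 3.4.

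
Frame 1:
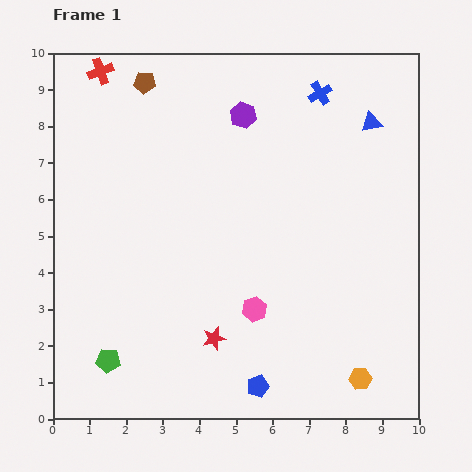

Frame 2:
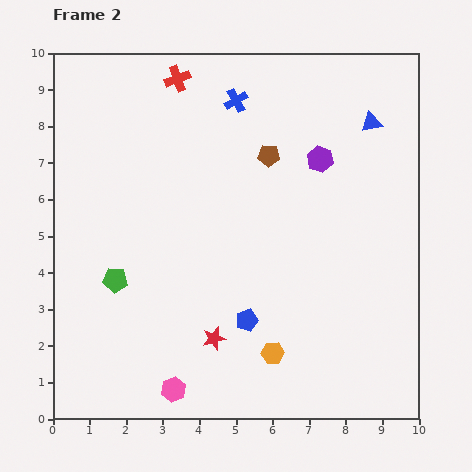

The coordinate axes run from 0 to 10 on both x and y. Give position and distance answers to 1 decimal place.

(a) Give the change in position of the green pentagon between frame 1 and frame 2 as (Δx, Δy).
(0.2, 2.2)

The green pentagon was at (1.5, 1.6) in frame 1 and (1.7, 3.8) in frame 2.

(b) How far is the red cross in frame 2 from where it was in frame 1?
2.1

The red cross moved from (1.3, 9.5) to (3.4, 9.3), a distance of √(2.1² + 0.2²) ≈ 2.1.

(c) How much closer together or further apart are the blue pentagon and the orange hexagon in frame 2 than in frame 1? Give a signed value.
-1.7

Distance in frame 1: 2.8. Distance in frame 2: 1.1.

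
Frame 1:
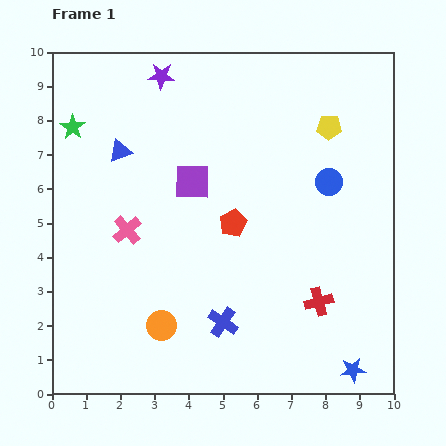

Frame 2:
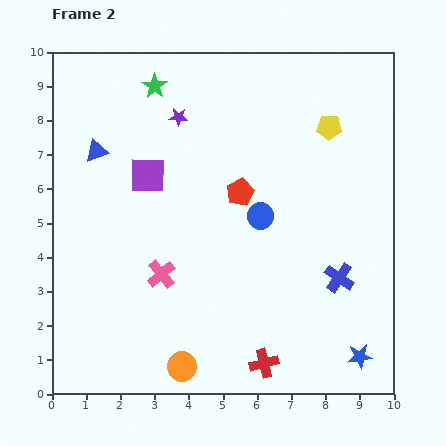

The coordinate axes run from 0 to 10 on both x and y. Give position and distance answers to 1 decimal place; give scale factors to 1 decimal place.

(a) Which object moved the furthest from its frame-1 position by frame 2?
the blue cross

(moved 3.6; next 2.7)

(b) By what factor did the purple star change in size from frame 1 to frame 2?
0.7×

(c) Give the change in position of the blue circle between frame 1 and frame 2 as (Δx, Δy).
(-2.0, -1.0)

The blue circle was at (8.1, 6.2) in frame 1 and (6.1, 5.2) in frame 2.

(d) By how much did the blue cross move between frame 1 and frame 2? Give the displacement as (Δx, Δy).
(3.4, 1.3)

The blue cross was at (5.0, 2.1) in frame 1 and (8.4, 3.4) in frame 2.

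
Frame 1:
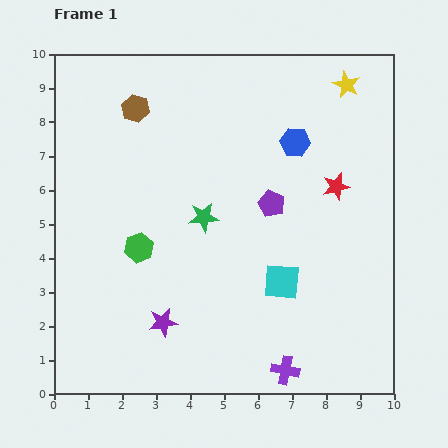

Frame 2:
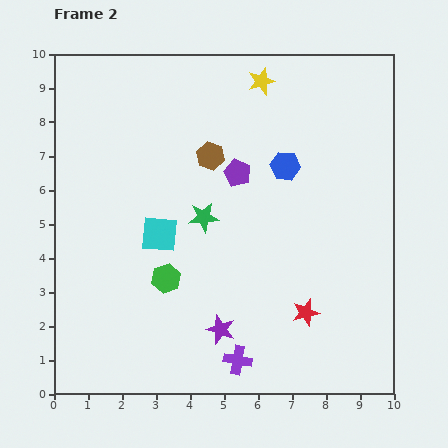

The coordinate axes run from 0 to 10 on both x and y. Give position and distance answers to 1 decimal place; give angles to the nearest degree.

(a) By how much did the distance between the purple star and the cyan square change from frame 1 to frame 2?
-0.4

Distance in frame 1: 3.7. Distance in frame 2: 3.3.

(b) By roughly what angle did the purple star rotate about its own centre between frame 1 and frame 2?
29° clockwise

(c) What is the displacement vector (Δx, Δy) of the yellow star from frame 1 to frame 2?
(-2.5, 0.1)

The yellow star was at (8.6, 9.1) in frame 1 and (6.1, 9.2) in frame 2.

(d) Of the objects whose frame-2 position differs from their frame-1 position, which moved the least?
the blue hexagon

(moved 0.8)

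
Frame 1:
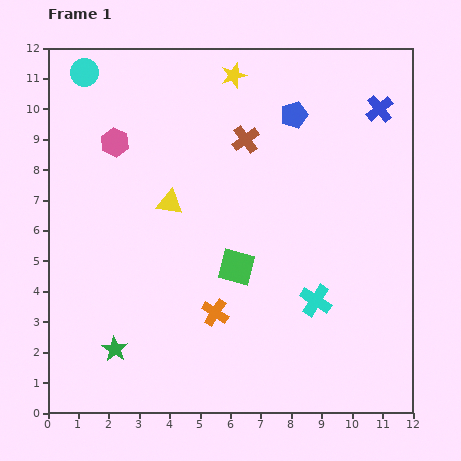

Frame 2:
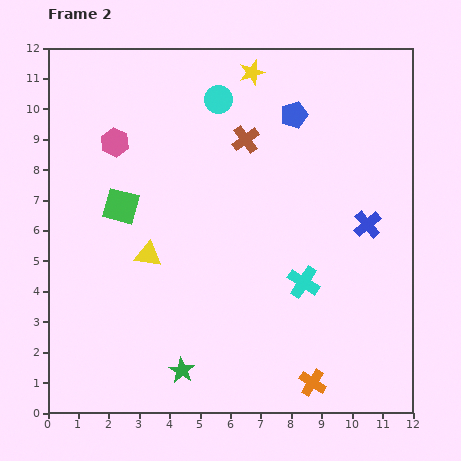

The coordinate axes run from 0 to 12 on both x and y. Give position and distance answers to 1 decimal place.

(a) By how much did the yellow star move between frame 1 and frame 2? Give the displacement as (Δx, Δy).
(0.6, 0.1)

The yellow star was at (6.1, 11.1) in frame 1 and (6.7, 11.2) in frame 2.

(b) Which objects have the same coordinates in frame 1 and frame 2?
the brown cross, the blue pentagon, the pink hexagon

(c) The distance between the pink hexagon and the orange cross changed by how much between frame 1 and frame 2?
+3.7

Distance in frame 1: 6.5. Distance in frame 2: 10.2.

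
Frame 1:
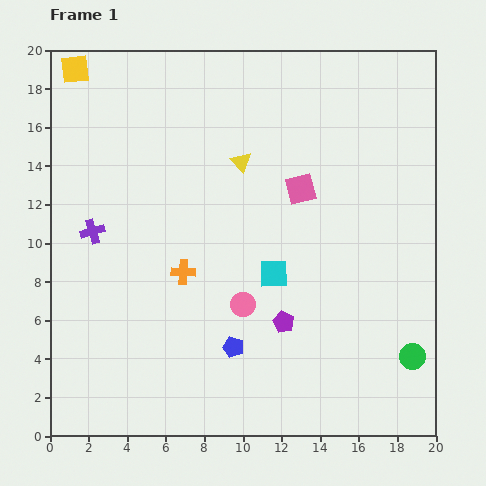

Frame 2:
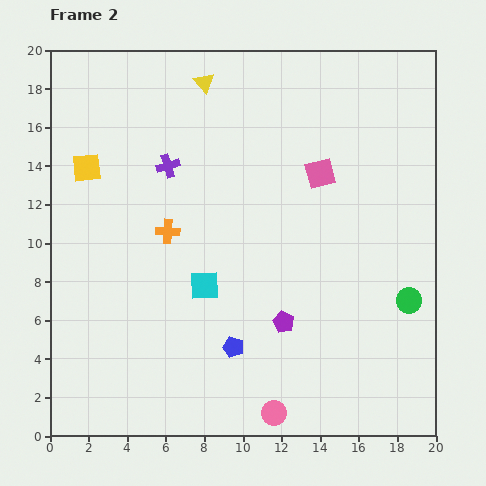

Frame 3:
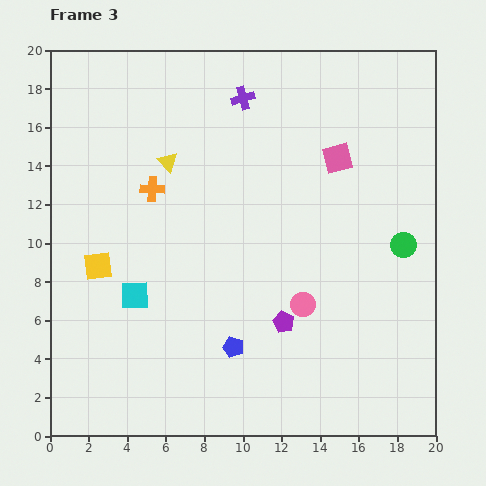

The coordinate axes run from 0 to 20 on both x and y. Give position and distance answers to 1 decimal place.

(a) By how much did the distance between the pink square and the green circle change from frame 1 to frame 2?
-2.5

Distance in frame 1: 10.5. Distance in frame 2: 8.0.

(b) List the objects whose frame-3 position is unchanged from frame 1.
the blue pentagon, the purple pentagon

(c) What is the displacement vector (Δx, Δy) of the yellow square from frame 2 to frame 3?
(0.6, -5.1)

The yellow square was at (1.9, 13.9) in frame 2 and (2.5, 8.8) in frame 3.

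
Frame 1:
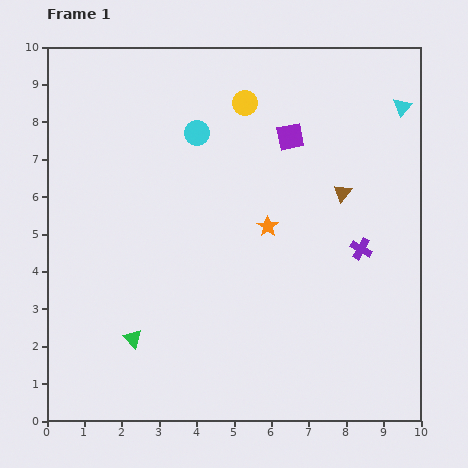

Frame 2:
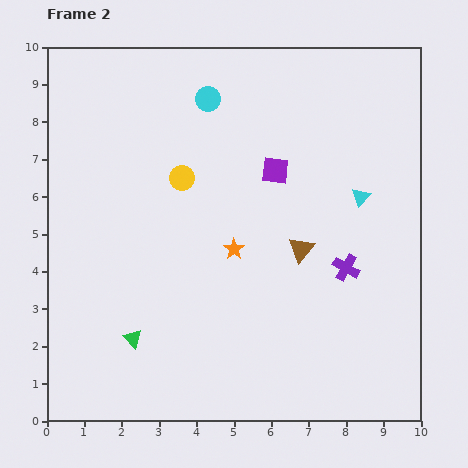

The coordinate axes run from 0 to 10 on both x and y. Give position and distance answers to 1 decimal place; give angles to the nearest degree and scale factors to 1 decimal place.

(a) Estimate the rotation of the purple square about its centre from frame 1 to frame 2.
18° clockwise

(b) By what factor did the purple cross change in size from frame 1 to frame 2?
1.3×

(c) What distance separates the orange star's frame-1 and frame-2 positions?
1.1

The orange star moved from (5.9, 5.2) to (5.0, 4.6), a distance of √(0.9² + 0.6²) ≈ 1.1.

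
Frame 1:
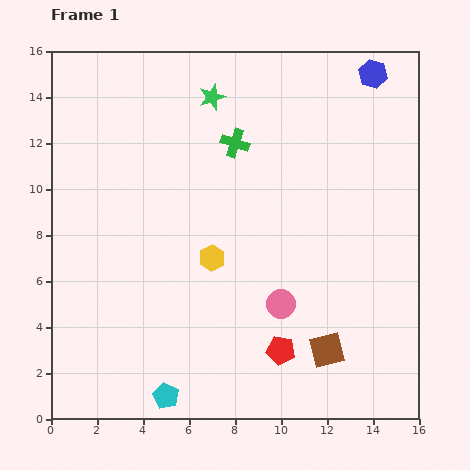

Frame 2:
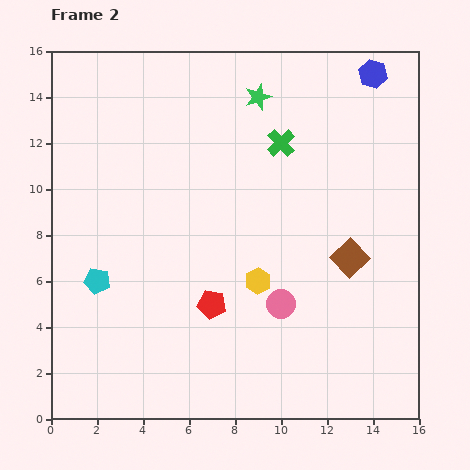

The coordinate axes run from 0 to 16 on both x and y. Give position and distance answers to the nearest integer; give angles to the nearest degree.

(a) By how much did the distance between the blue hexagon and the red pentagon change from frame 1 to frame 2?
-1

Distance in frame 1: 13. Distance in frame 2: 12.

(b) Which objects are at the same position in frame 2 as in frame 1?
the pink circle, the blue hexagon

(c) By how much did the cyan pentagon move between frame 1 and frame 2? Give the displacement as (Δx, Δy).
(-3, 5)

The cyan pentagon was at (5, 1) in frame 1 and (2, 6) in frame 2.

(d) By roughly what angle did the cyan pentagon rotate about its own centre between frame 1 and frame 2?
16° counter-clockwise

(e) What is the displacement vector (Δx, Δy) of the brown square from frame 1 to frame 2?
(1, 4)

The brown square was at (12, 3) in frame 1 and (13, 7) in frame 2.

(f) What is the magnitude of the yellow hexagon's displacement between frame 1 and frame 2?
2

The yellow hexagon moved from (7, 7) to (9, 6), a distance of √(2² + 1²) ≈ 2.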